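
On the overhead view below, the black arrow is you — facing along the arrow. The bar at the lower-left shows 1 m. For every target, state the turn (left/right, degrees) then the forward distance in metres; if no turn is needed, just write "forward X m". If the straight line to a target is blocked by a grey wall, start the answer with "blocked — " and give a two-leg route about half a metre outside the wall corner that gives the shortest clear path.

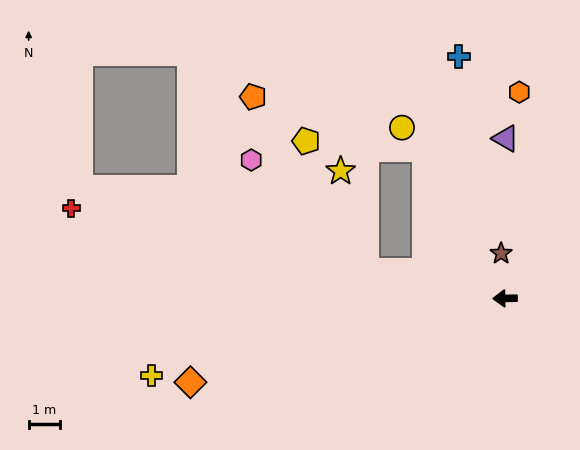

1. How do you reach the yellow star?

blocked — turn right 12°, forward 4.6 m, then turn right 65°, forward 3.3 m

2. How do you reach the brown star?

turn right 86°, forward 1.5 m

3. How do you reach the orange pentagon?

blocked — turn right 12°, forward 4.6 m, then turn right 46°, forward 6.7 m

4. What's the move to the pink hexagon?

blocked — turn right 12°, forward 4.6 m, then turn right 33°, forward 5.1 m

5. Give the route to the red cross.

turn right 13°, forward 14.3 m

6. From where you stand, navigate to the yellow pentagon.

blocked — turn right 63°, forward 5.5 m, then turn left 58°, forward 3.8 m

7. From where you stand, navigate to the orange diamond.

turn left 14°, forward 10.5 m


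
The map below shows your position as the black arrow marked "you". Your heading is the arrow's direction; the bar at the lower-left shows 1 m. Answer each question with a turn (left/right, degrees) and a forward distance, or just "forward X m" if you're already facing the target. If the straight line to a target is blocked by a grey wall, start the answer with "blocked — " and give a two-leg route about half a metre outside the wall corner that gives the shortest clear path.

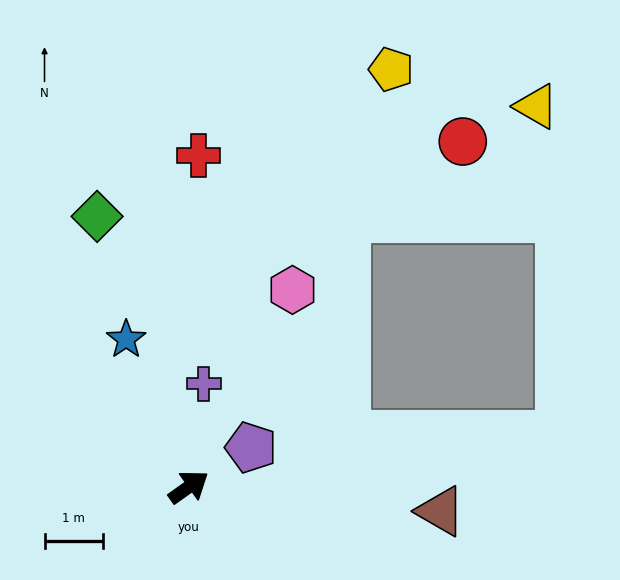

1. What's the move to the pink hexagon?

turn left 27°, forward 3.8 m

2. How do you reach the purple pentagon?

turn right 3°, forward 1.3 m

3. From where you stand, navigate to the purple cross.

turn left 46°, forward 1.8 m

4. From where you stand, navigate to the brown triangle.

turn right 41°, forward 4.3 m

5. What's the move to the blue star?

turn left 78°, forward 2.8 m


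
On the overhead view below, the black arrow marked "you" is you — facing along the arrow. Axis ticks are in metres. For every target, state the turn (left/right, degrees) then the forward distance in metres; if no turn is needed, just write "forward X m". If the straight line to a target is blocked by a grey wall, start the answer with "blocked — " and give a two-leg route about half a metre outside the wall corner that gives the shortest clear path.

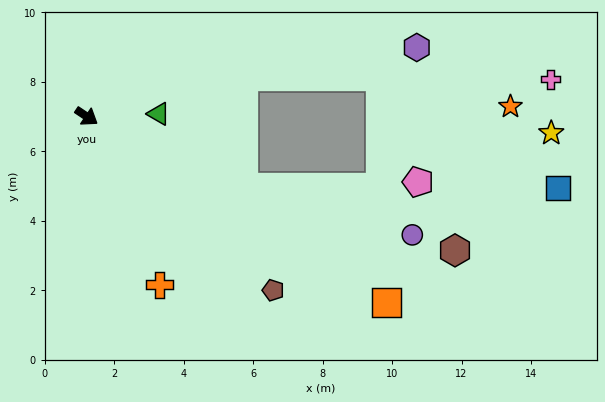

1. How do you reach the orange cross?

turn right 33°, forward 5.3 m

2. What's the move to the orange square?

forward 10.2 m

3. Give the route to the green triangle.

turn left 36°, forward 2.1 m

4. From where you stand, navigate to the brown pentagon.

turn right 9°, forward 7.3 m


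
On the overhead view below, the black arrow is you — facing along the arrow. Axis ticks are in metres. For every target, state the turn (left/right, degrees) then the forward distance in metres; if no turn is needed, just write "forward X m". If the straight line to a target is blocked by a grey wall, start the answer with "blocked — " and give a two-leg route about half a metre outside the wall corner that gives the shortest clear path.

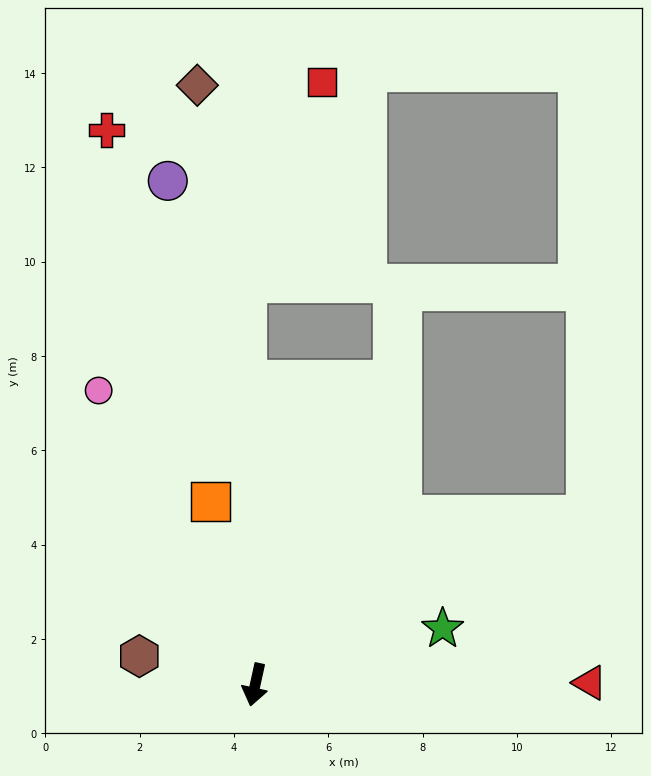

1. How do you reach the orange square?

turn right 154°, forward 4.0 m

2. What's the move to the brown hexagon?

turn right 91°, forward 2.5 m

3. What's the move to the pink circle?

turn right 140°, forward 7.1 m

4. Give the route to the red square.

blocked — turn right 166°, forward 8.5 m, then turn right 22°, forward 4.5 m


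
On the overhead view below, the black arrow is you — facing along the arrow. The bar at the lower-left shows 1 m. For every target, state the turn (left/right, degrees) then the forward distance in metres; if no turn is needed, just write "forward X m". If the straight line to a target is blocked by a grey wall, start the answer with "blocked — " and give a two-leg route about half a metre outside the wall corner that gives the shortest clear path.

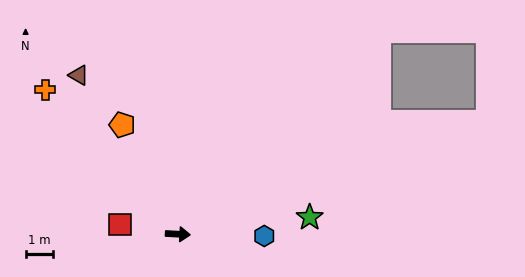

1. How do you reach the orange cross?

turn left 136°, forward 7.2 m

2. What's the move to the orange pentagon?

turn left 120°, forward 4.5 m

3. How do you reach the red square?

turn left 174°, forward 2.2 m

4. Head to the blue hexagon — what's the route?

forward 3.2 m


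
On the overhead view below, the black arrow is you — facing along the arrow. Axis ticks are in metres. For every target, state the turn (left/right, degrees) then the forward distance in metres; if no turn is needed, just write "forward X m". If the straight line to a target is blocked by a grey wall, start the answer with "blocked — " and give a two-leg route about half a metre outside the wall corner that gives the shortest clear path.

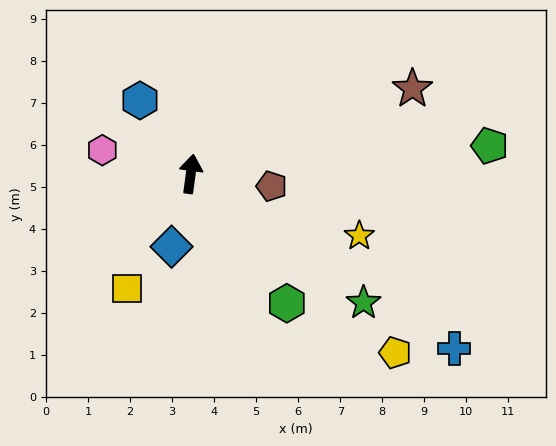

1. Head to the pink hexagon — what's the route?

turn left 83°, forward 2.2 m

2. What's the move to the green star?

turn right 119°, forward 5.1 m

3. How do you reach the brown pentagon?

turn right 91°, forward 1.9 m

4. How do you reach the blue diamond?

turn left 173°, forward 1.8 m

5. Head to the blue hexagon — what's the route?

turn left 42°, forward 2.1 m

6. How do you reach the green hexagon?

turn right 136°, forward 3.8 m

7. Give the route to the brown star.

turn right 61°, forward 5.6 m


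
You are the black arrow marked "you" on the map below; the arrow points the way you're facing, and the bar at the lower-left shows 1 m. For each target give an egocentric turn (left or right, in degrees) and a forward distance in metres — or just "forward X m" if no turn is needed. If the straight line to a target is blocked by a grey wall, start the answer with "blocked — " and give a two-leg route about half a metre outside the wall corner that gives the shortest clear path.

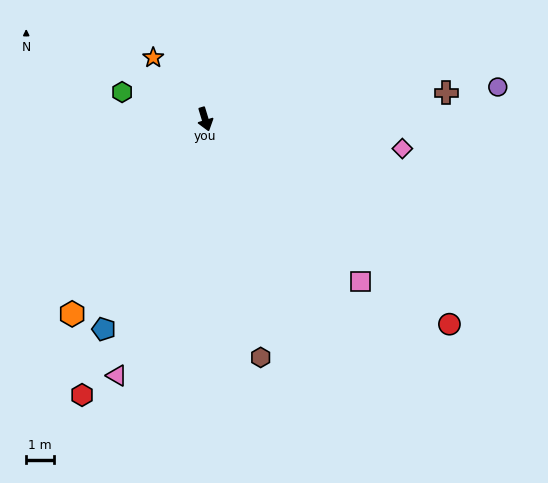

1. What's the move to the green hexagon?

turn right 125°, forward 3.2 m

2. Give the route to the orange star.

turn right 157°, forward 2.9 m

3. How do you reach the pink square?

turn left 27°, forward 8.2 m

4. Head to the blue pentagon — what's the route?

turn right 43°, forward 8.5 m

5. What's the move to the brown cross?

turn left 79°, forward 8.8 m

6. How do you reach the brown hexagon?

turn right 4°, forward 8.9 m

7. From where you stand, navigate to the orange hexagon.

turn right 51°, forward 8.6 m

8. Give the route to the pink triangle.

turn right 36°, forward 9.9 m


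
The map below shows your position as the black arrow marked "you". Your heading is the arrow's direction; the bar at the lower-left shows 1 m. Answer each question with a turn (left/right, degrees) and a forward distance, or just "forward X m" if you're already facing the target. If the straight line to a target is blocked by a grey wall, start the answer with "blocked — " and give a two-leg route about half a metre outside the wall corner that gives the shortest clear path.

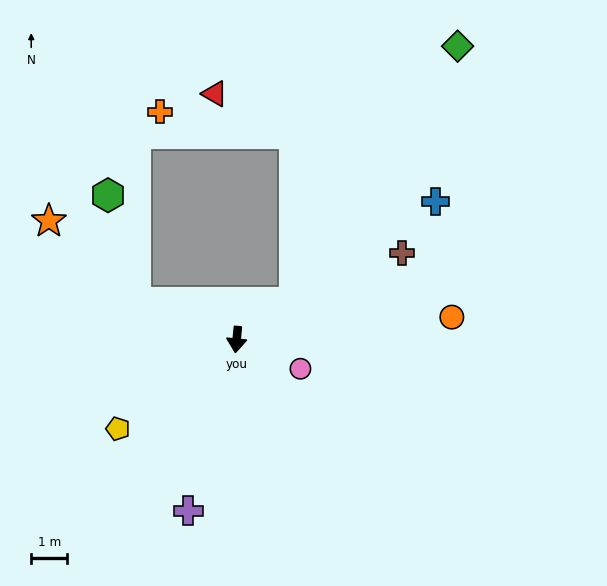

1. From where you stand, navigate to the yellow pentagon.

turn right 48°, forward 4.1 m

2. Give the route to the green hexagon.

blocked — turn right 105°, forward 3.0 m, then turn right 55°, forward 3.1 m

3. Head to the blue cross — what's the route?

turn left 130°, forward 6.7 m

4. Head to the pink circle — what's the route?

turn left 71°, forward 1.9 m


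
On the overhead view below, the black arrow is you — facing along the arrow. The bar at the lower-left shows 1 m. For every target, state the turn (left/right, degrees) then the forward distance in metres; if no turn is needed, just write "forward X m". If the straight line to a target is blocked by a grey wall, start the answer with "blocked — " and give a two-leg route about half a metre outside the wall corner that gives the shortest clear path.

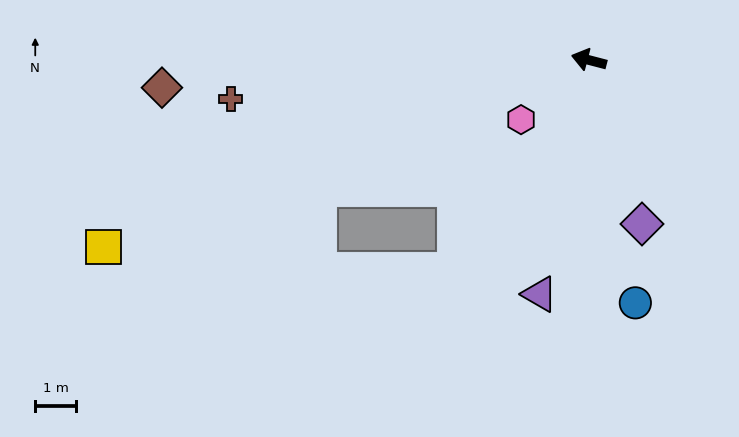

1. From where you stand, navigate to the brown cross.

turn left 21°, forward 8.8 m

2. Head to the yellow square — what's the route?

turn left 36°, forward 12.7 m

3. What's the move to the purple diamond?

turn left 123°, forward 4.2 m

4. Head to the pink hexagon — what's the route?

turn left 56°, forward 2.2 m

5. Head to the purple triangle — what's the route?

turn left 93°, forward 5.9 m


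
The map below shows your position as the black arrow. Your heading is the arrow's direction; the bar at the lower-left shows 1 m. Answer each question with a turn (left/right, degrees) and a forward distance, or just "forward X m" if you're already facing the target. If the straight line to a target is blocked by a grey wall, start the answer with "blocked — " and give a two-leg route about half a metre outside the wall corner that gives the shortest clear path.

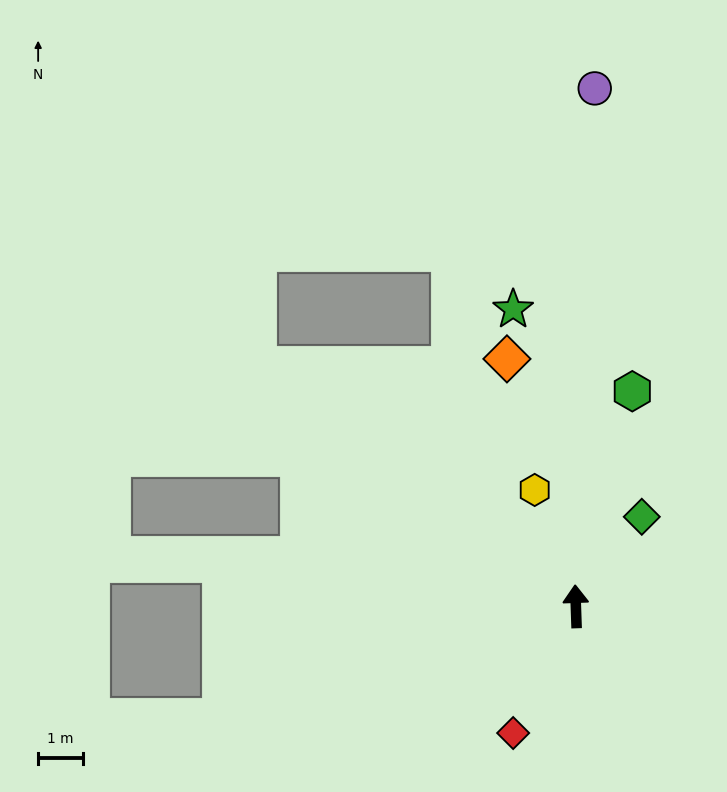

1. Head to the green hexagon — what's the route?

turn right 17°, forward 4.9 m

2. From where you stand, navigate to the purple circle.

turn right 4°, forward 11.5 m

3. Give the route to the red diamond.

turn left 152°, forward 3.1 m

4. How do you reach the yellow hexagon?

turn left 18°, forward 2.7 m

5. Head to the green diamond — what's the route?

turn right 38°, forward 2.5 m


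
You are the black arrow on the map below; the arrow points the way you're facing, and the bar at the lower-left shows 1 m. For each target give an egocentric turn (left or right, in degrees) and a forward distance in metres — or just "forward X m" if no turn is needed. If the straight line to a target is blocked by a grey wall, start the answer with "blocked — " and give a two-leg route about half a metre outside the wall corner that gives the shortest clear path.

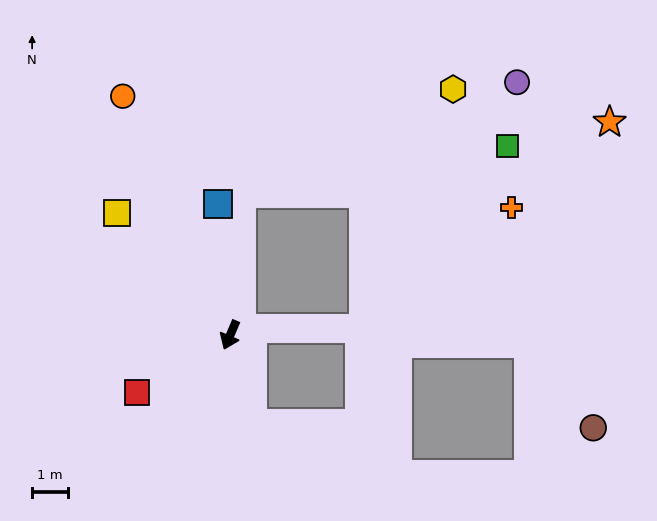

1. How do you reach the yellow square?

turn right 114°, forward 4.6 m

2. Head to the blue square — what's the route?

turn right 151°, forward 3.7 m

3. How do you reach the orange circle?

turn right 133°, forward 7.3 m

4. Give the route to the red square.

turn right 35°, forward 3.0 m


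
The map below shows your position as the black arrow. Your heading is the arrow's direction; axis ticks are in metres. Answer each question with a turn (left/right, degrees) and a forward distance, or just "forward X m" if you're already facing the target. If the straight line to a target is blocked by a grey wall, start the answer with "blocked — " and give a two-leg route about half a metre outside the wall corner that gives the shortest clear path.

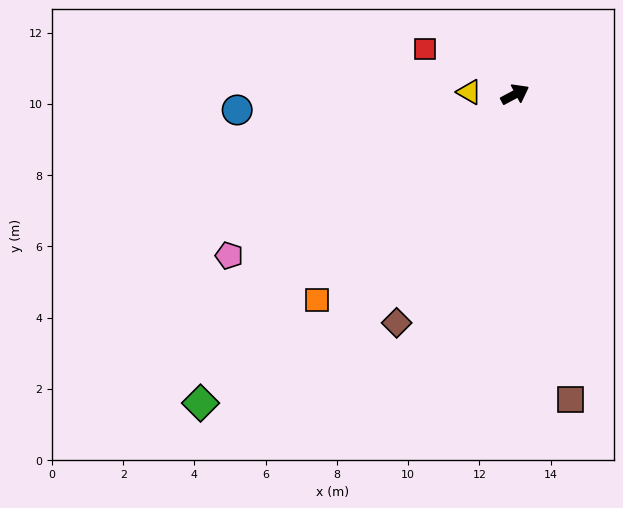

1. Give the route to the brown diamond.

turn right 145°, forward 7.2 m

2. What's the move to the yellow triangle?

turn left 149°, forward 1.3 m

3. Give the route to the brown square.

turn right 108°, forward 8.7 m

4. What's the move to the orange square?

turn right 162°, forward 8.0 m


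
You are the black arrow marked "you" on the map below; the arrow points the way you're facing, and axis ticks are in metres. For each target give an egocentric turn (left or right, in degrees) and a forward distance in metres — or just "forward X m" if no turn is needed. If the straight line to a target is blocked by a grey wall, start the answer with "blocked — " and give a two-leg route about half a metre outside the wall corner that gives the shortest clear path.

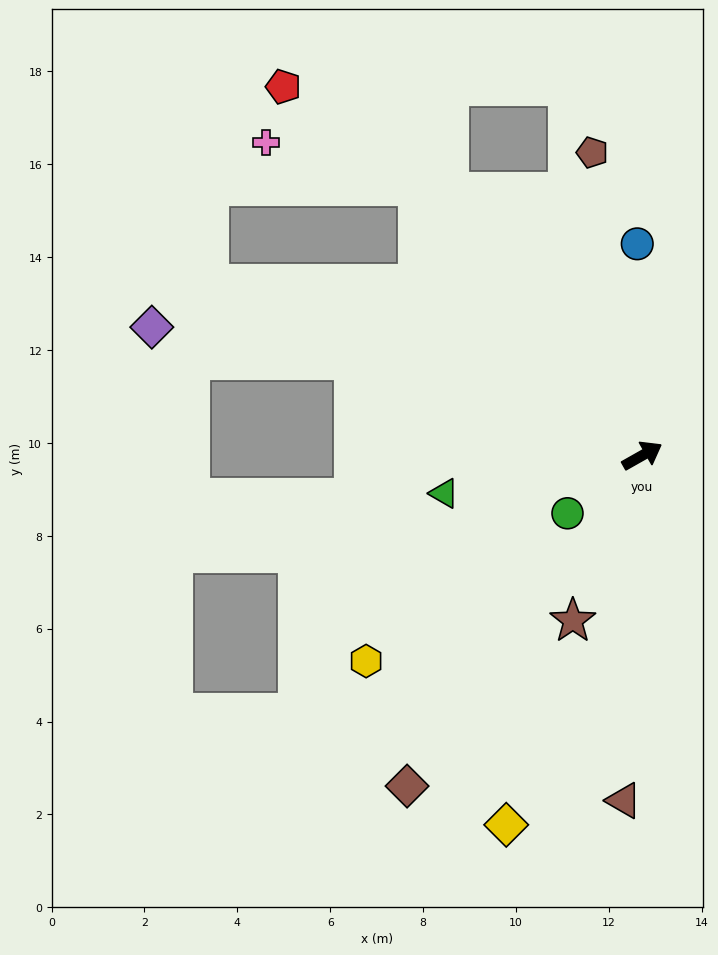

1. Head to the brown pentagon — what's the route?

turn left 70°, forward 6.6 m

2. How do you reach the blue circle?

turn left 62°, forward 4.6 m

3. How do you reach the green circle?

turn right 172°, forward 2.0 m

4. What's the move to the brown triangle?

turn right 123°, forward 7.4 m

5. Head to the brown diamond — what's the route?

turn right 155°, forward 8.7 m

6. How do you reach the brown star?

turn right 142°, forward 3.9 m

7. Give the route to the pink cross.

blocked — turn left 100°, forward 7.5 m, then turn left 34°, forward 3.4 m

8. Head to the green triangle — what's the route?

turn left 161°, forward 4.3 m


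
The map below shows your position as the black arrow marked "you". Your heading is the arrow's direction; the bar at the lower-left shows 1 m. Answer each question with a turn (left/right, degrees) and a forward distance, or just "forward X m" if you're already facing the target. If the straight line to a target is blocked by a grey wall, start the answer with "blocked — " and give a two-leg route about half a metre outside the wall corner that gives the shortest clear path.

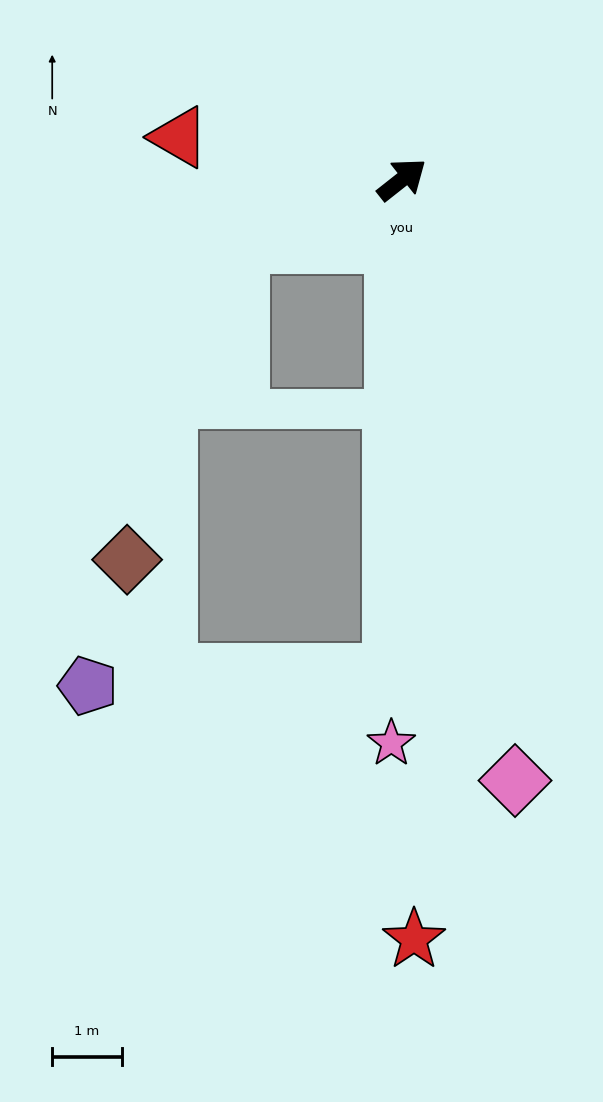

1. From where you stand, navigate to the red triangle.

turn left 131°, forward 3.3 m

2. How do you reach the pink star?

turn right 129°, forward 8.1 m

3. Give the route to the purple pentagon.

blocked — turn right 129°, forward 7.1 m, then turn right 87°, forward 4.4 m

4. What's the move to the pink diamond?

turn right 118°, forward 8.8 m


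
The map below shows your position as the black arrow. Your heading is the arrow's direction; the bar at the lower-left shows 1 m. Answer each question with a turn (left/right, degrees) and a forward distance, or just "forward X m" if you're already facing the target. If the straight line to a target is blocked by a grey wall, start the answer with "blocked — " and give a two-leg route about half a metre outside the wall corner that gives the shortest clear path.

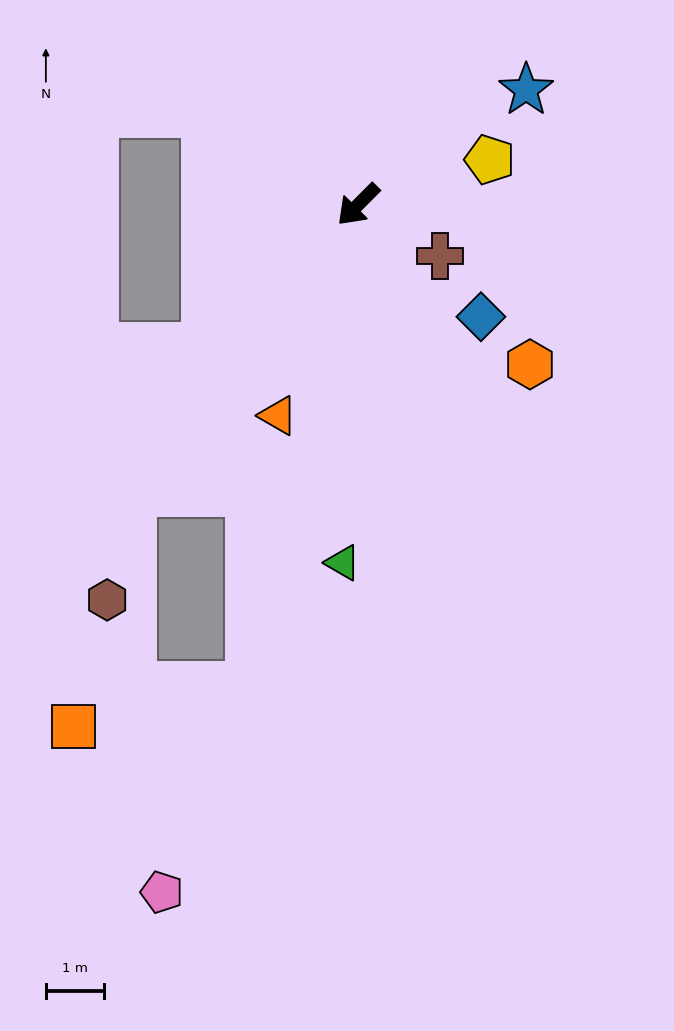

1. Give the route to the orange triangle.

turn left 24°, forward 3.9 m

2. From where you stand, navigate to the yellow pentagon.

turn left 154°, forward 2.4 m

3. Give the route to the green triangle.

turn left 42°, forward 6.1 m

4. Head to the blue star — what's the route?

turn left 169°, forward 3.5 m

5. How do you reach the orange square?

blocked — turn left 32°, forward 8.4 m, then turn right 64°, forward 3.1 m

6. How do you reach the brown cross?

turn left 103°, forward 1.7 m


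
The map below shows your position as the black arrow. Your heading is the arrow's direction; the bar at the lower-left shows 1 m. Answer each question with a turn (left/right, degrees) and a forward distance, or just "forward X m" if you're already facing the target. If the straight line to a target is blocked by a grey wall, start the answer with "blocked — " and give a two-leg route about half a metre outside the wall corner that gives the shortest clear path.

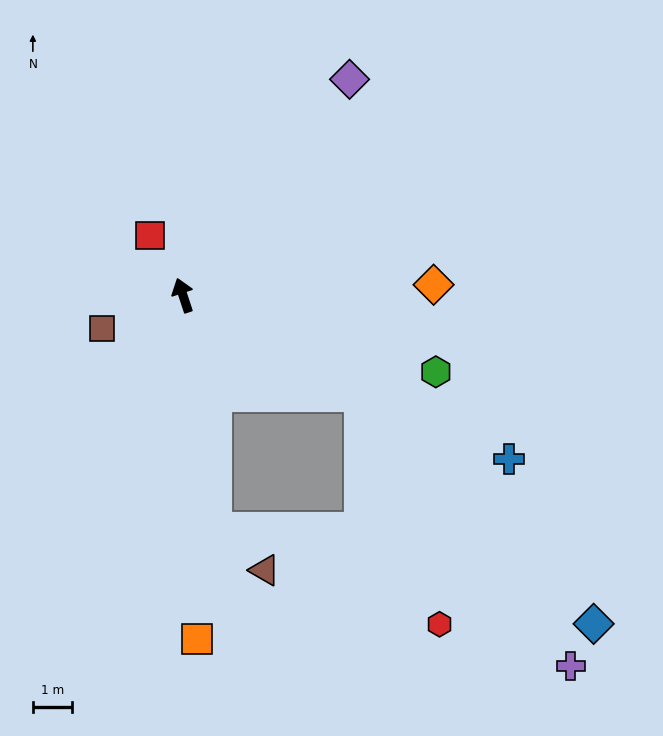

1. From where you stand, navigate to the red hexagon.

blocked — turn right 138°, forward 5.3 m, then turn right 41°, forward 6.3 m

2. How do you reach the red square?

turn left 11°, forward 1.8 m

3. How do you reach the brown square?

turn left 94°, forward 2.3 m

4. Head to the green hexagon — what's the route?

turn right 125°, forward 6.8 m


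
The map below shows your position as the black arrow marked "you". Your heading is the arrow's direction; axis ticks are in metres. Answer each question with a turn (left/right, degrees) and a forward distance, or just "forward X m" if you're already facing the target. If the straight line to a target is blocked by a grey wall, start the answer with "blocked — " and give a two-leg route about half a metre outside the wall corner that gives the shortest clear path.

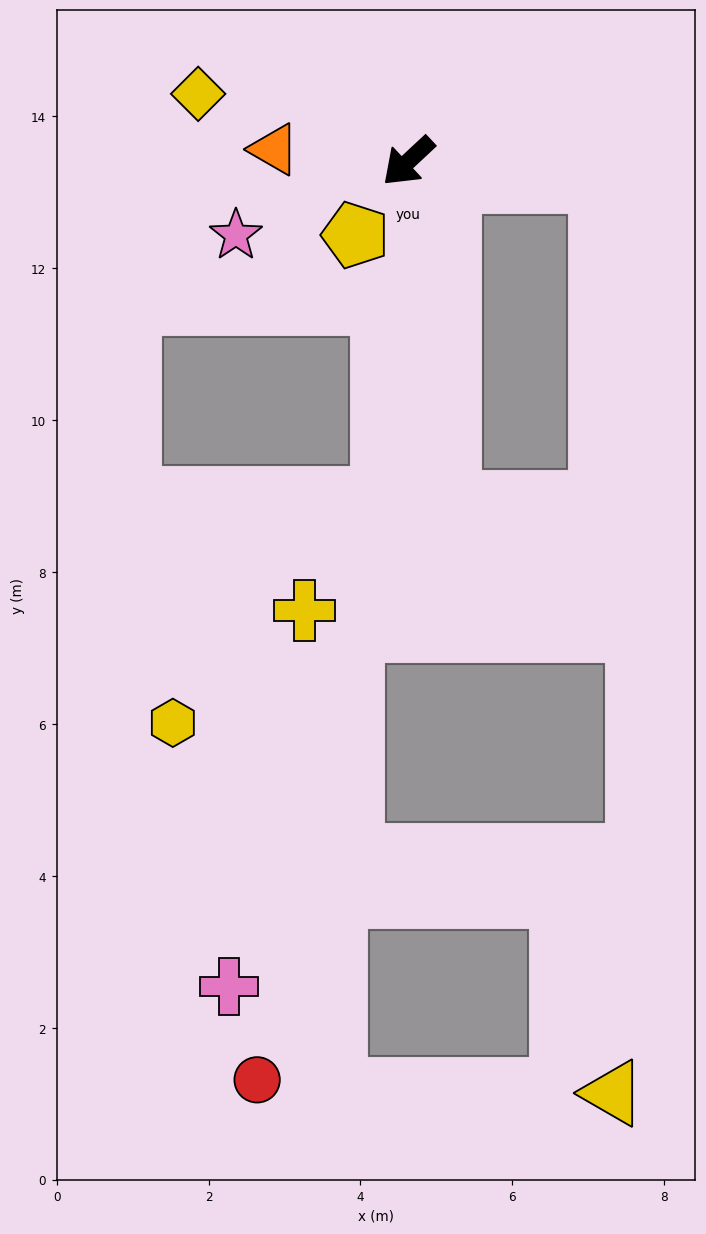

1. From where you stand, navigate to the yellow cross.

blocked — turn left 43°, forward 4.5 m, then turn right 31°, forward 1.8 m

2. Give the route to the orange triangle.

turn right 48°, forward 1.8 m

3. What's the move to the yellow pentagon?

turn left 11°, forward 1.2 m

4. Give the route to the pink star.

turn right 20°, forward 2.5 m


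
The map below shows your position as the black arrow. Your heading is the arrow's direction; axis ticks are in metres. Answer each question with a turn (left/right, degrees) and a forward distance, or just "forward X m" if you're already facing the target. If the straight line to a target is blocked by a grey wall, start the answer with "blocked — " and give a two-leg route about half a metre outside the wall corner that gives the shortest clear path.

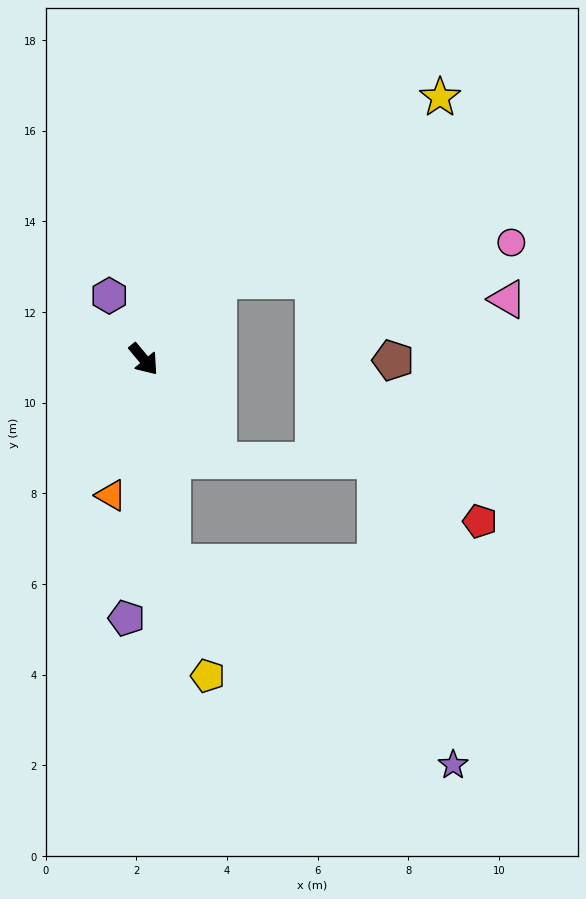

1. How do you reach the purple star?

blocked — turn right 32°, forward 4.5 m, then turn left 47°, forward 7.6 m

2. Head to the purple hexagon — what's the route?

turn left 169°, forward 1.6 m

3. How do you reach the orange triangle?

turn right 53°, forward 3.1 m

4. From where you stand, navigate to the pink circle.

blocked — turn left 97°, forward 2.4 m, then turn right 40°, forward 6.5 m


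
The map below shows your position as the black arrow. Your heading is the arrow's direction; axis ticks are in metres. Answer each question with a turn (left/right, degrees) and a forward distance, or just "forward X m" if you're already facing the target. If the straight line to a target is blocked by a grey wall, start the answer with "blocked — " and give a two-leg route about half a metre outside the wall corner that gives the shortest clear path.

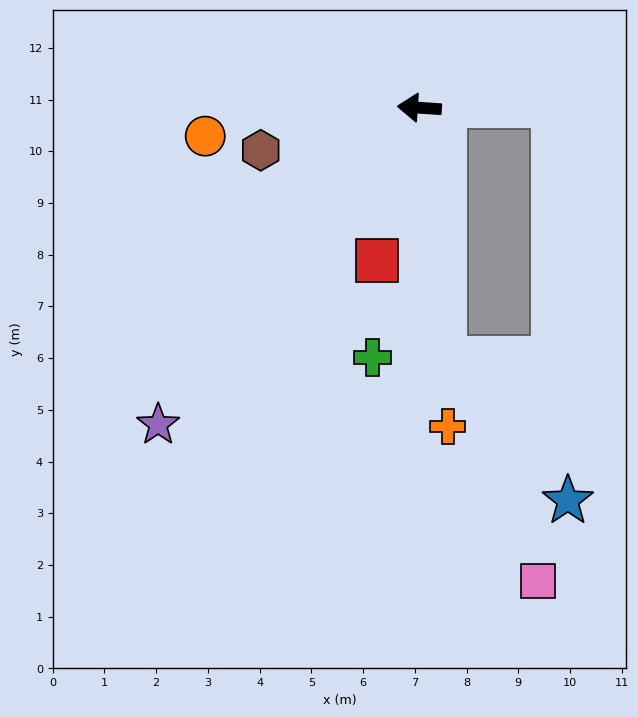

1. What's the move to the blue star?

blocked — turn left 100°, forward 4.9 m, then turn left 35°, forward 3.6 m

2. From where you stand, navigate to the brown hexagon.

turn left 19°, forward 3.2 m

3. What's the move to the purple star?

turn left 54°, forward 7.9 m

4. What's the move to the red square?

turn left 78°, forward 3.1 m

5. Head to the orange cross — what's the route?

turn left 99°, forward 6.2 m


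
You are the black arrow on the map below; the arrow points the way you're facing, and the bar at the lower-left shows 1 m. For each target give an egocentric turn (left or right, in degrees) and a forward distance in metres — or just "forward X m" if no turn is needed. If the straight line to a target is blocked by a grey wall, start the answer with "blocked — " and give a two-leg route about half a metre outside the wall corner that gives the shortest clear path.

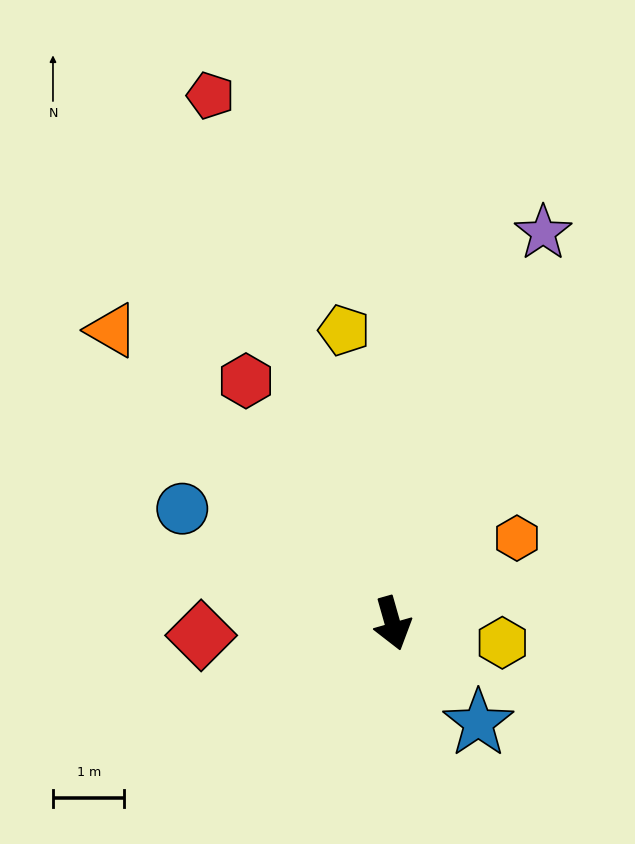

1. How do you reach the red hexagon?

turn right 165°, forward 4.0 m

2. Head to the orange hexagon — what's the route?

turn left 109°, forward 2.1 m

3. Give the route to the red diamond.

turn right 102°, forward 2.7 m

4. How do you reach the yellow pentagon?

turn left 174°, forward 4.2 m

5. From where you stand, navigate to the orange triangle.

turn right 152°, forward 5.7 m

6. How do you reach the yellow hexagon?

turn left 64°, forward 1.6 m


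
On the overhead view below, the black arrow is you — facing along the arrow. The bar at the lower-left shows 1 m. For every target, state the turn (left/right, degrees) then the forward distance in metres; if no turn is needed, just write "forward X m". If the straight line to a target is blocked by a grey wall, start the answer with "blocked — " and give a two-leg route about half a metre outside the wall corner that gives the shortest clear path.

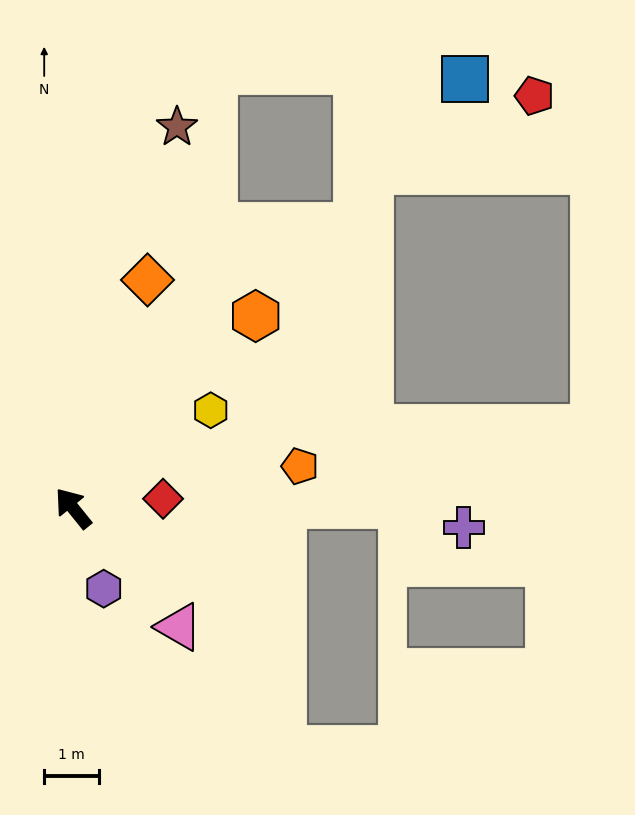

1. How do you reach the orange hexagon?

turn right 82°, forward 4.8 m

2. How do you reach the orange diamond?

turn right 57°, forward 4.4 m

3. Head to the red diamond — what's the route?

turn right 123°, forward 1.6 m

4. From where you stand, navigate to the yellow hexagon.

turn right 93°, forward 3.1 m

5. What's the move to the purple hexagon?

turn left 162°, forward 1.6 m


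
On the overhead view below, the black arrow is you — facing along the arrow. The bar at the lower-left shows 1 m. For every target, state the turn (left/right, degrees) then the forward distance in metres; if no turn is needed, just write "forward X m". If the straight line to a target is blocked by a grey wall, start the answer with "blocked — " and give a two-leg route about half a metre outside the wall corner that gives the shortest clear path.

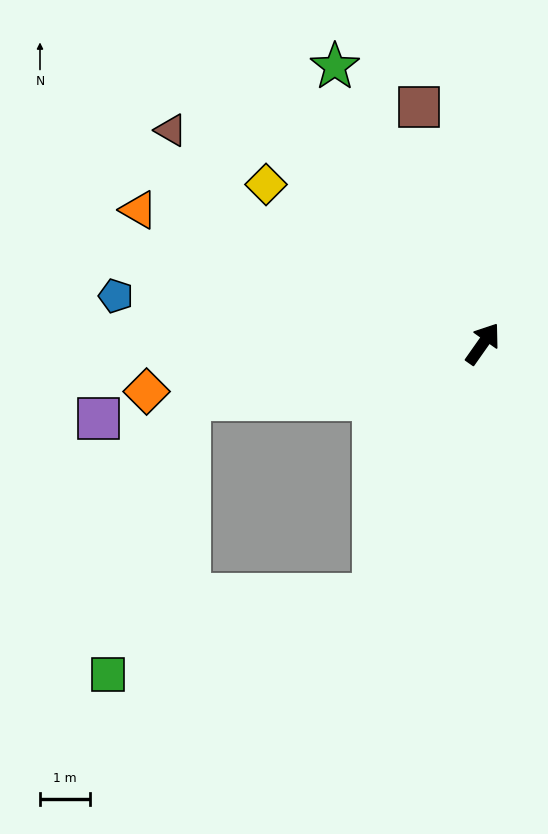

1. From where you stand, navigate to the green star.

turn left 63°, forward 6.2 m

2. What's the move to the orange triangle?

turn left 104°, forward 7.3 m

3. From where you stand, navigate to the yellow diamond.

turn left 89°, forward 5.3 m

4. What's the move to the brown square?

turn left 50°, forward 4.9 m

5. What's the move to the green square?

blocked — turn right 168°, forward 5.4 m, then turn right 50°, forward 5.5 m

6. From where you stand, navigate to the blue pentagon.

turn left 118°, forward 7.3 m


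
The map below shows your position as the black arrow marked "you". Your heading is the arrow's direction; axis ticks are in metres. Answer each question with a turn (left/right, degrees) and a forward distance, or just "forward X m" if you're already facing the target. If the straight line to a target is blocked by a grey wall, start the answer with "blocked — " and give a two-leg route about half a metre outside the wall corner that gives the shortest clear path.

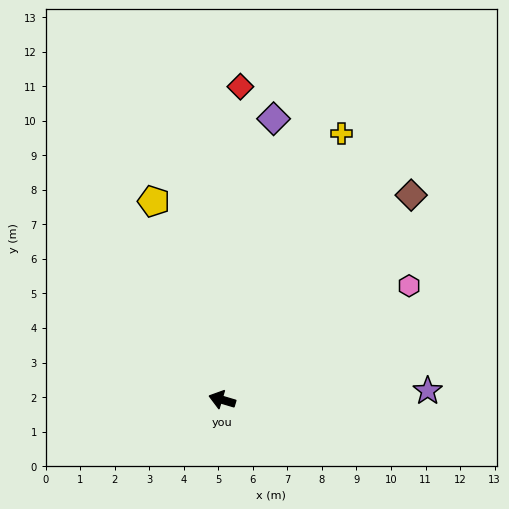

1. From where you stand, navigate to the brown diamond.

turn right 116°, forward 8.1 m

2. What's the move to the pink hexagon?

turn right 132°, forward 6.3 m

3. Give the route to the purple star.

turn right 161°, forward 6.0 m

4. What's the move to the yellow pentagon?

turn right 54°, forward 6.1 m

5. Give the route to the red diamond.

turn right 77°, forward 9.1 m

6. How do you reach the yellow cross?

turn right 98°, forward 8.5 m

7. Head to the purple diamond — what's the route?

turn right 84°, forward 8.3 m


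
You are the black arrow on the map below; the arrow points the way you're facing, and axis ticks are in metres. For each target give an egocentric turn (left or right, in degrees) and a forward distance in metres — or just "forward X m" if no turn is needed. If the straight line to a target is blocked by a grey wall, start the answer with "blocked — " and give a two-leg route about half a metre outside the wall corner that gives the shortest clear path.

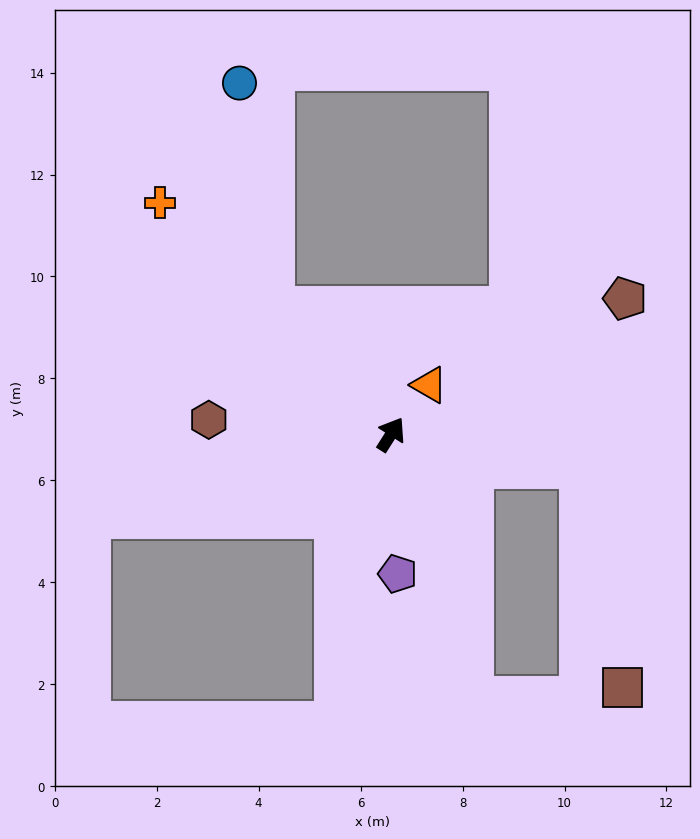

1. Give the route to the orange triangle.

turn right 5°, forward 1.2 m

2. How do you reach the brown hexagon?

turn left 118°, forward 3.6 m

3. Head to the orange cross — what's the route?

turn left 77°, forward 6.4 m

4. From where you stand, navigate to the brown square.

blocked — turn right 67°, forward 3.8 m, then turn right 70°, forward 4.4 m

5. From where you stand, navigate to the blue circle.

blocked — turn left 75°, forward 3.4 m, then turn right 34°, forward 4.5 m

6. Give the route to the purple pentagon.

turn right 145°, forward 2.7 m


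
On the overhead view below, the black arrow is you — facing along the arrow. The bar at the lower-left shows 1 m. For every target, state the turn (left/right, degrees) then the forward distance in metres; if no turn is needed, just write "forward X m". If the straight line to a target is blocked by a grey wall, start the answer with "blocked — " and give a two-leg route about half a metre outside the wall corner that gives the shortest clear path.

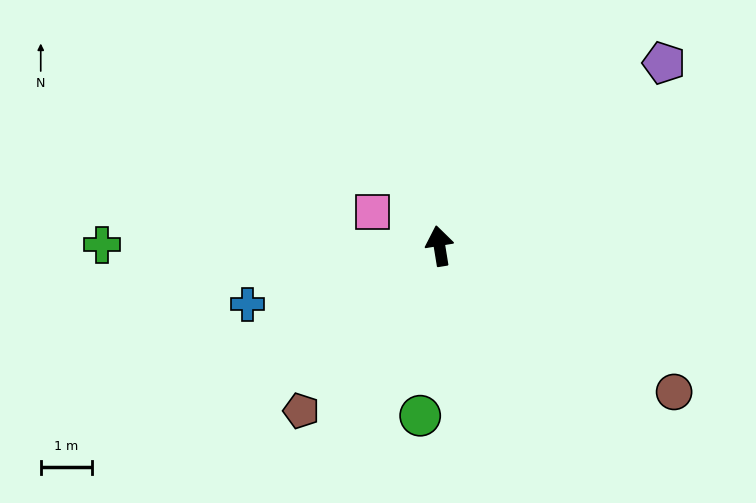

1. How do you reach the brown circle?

turn right 131°, forward 5.4 m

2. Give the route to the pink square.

turn left 54°, forward 1.5 m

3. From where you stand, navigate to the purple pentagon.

turn right 60°, forward 5.7 m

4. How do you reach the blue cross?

turn left 98°, forward 3.9 m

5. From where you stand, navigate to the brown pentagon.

turn left 131°, forward 4.2 m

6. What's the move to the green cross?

turn left 81°, forward 6.6 m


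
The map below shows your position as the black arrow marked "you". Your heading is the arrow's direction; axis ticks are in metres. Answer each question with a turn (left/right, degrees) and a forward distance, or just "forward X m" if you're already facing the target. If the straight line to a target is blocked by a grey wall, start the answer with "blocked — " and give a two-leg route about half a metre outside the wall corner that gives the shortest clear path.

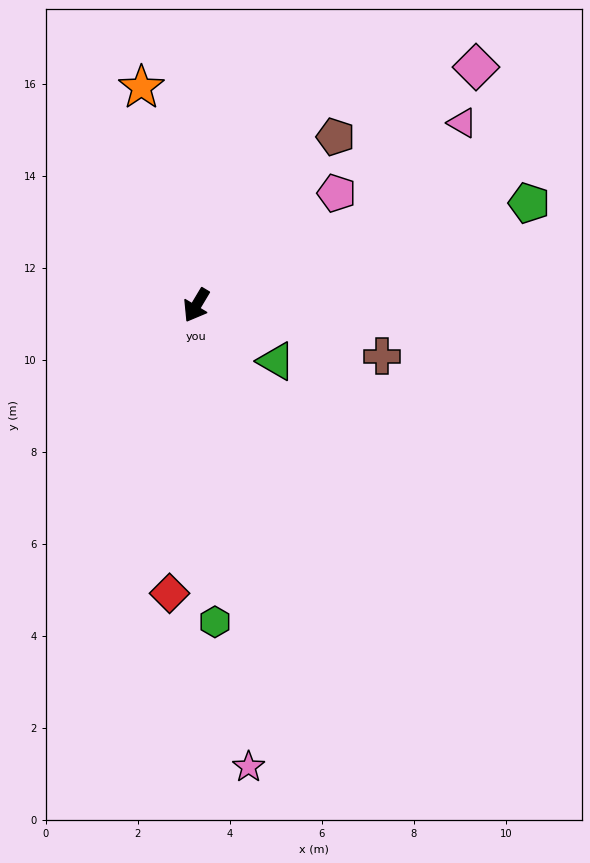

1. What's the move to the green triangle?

turn left 86°, forward 2.1 m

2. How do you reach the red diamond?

turn left 26°, forward 6.3 m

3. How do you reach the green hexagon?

turn left 34°, forward 6.9 m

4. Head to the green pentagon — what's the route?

turn left 138°, forward 7.6 m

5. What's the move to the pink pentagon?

turn left 159°, forward 3.9 m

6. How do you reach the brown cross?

turn left 105°, forward 4.2 m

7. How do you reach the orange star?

turn right 135°, forward 4.9 m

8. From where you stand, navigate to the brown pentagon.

turn left 171°, forward 4.7 m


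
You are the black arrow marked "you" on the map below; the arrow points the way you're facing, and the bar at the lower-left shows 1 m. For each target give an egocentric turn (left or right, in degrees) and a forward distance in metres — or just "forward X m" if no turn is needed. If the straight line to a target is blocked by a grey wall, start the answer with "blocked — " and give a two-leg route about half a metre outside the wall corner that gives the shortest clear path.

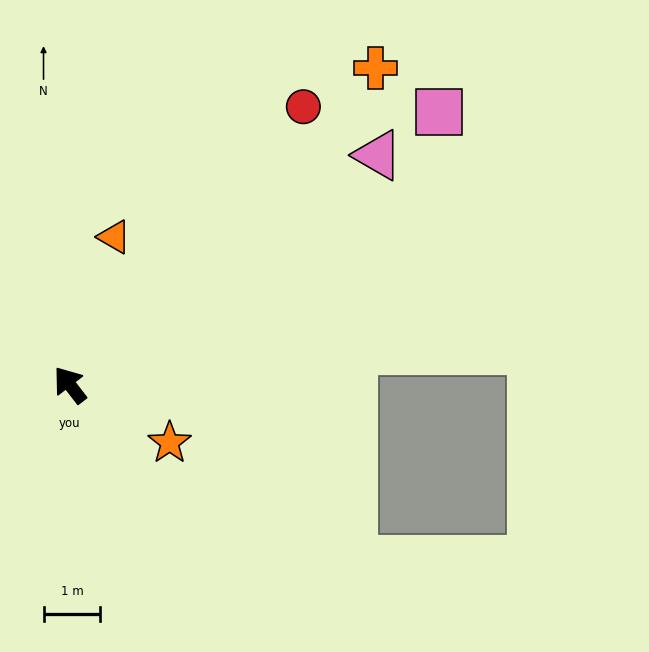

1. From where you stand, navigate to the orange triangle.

turn right 54°, forward 2.7 m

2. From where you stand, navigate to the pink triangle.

turn right 91°, forward 6.8 m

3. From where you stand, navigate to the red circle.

turn right 78°, forward 6.4 m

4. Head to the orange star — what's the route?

turn right 158°, forward 2.0 m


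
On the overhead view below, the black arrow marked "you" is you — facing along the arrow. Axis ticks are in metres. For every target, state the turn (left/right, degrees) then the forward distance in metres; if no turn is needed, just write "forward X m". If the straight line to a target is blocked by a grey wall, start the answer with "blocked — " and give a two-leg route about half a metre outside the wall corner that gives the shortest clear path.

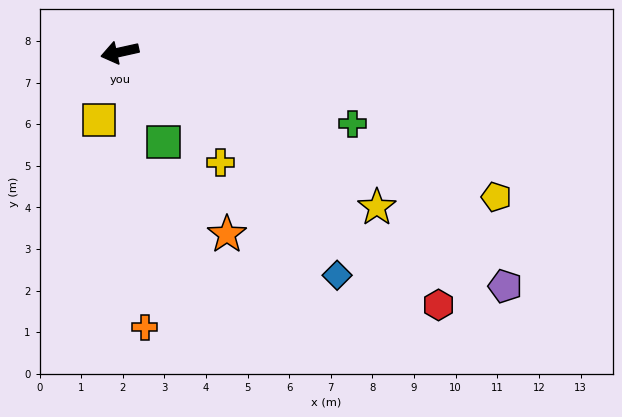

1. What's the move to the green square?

turn left 103°, forward 2.4 m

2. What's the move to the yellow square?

turn left 61°, forward 1.7 m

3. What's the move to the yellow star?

turn left 136°, forward 7.2 m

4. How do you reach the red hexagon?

turn left 129°, forward 9.8 m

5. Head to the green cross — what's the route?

turn left 150°, forward 5.9 m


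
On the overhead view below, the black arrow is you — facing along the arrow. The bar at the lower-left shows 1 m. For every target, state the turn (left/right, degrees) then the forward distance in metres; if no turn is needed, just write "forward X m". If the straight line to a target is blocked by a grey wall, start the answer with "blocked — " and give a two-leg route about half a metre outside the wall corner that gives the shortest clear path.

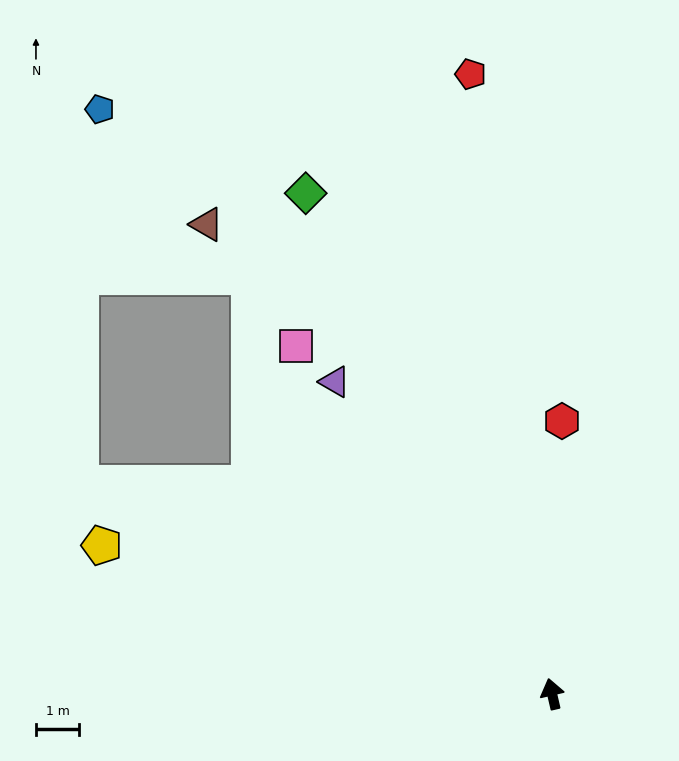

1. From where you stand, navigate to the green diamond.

turn left 13°, forward 12.9 m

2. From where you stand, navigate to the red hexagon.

turn right 15°, forward 6.3 m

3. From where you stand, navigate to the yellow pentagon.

turn left 59°, forward 10.9 m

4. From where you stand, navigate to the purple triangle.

turn left 22°, forward 8.8 m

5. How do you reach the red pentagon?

turn right 6°, forward 14.4 m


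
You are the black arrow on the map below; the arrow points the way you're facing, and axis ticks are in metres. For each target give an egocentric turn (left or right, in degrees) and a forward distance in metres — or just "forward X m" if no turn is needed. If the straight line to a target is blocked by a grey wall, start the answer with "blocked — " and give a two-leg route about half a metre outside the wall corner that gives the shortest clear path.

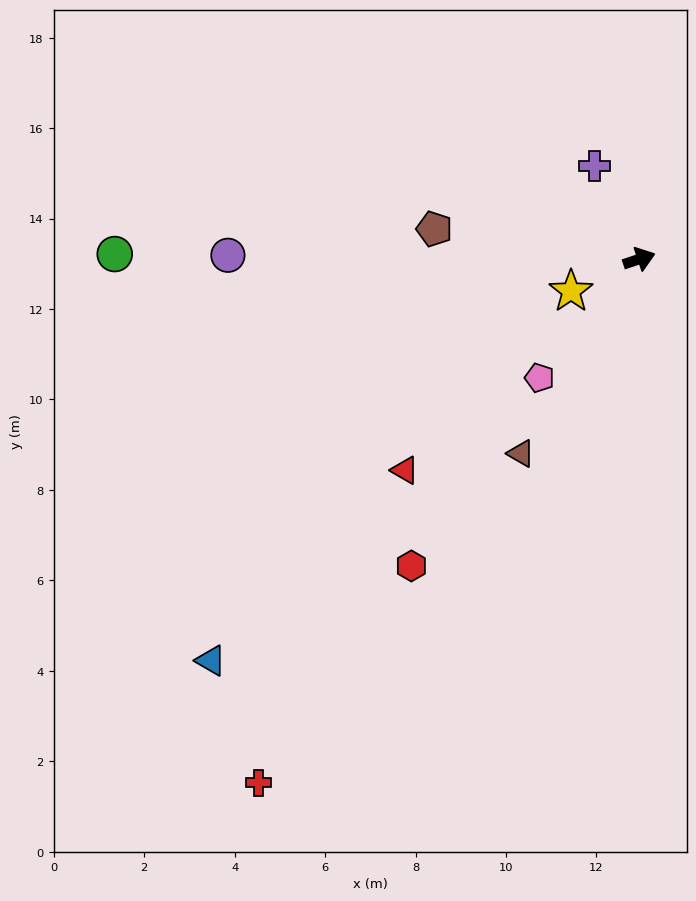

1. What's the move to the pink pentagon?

turn right 149°, forward 3.4 m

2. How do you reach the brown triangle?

turn right 140°, forward 5.0 m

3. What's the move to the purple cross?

turn left 97°, forward 2.3 m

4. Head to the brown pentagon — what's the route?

turn left 153°, forward 4.6 m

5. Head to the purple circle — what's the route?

turn left 161°, forward 9.1 m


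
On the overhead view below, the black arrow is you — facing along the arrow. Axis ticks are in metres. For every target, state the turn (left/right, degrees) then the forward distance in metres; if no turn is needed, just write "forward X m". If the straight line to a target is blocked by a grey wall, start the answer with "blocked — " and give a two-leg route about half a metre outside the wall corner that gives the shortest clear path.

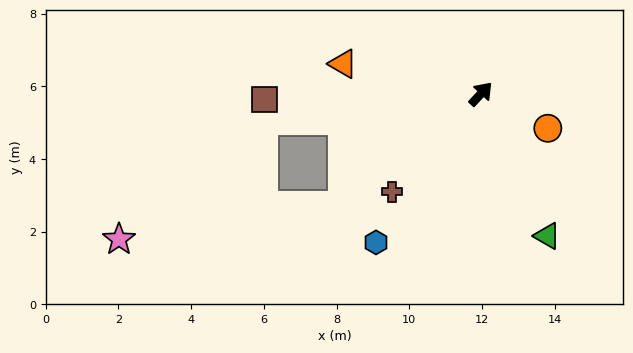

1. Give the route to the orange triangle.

turn left 121°, forward 3.9 m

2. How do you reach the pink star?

blocked — turn left 172°, forward 4.9 m, then turn right 31°, forward 6.2 m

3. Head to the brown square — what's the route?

turn left 134°, forward 5.9 m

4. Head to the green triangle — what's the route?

turn right 112°, forward 4.3 m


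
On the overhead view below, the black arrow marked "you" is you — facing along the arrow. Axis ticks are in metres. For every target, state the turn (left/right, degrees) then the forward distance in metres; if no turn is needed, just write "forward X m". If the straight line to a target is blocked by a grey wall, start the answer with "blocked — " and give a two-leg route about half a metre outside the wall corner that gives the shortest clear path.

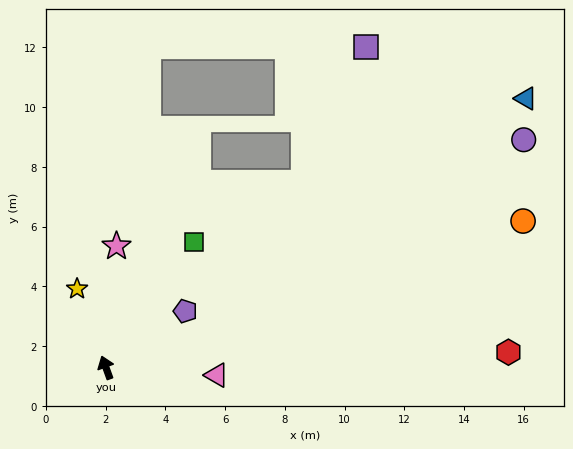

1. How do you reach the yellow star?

forward 2.8 m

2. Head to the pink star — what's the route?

turn right 25°, forward 4.1 m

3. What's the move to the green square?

turn right 55°, forward 5.1 m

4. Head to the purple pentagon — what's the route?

turn right 75°, forward 3.3 m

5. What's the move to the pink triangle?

turn right 114°, forward 3.7 m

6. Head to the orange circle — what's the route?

turn right 91°, forward 14.8 m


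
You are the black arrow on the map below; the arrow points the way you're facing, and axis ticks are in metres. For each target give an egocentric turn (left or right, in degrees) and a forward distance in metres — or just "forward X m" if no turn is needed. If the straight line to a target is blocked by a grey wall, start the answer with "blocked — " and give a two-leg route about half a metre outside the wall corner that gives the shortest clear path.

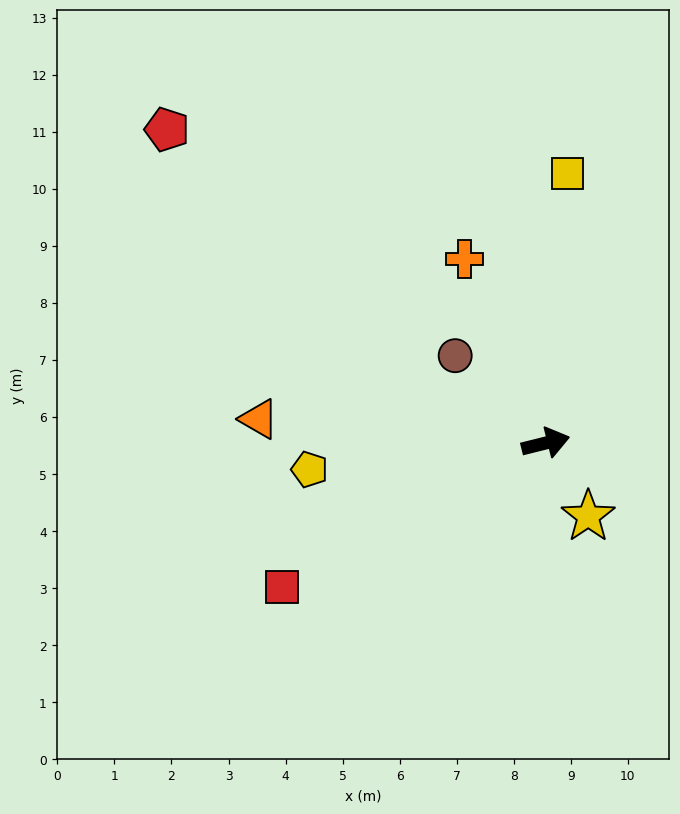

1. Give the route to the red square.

turn right 165°, forward 5.3 m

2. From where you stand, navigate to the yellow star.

turn right 74°, forward 1.5 m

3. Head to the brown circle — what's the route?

turn left 122°, forward 2.2 m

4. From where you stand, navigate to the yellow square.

turn left 71°, forward 4.7 m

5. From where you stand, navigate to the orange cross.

turn left 100°, forward 3.5 m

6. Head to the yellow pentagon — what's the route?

turn left 172°, forward 4.2 m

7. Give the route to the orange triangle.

turn left 161°, forward 5.0 m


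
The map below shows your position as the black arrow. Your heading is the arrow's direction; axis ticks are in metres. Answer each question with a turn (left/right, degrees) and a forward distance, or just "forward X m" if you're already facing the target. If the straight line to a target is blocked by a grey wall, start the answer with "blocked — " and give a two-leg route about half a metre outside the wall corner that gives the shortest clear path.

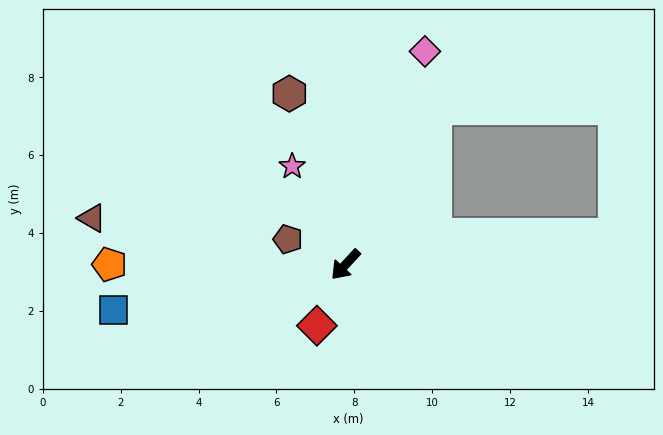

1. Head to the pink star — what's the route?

turn right 109°, forward 2.9 m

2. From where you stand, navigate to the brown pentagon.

turn right 71°, forward 1.6 m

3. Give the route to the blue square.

turn right 36°, forward 6.1 m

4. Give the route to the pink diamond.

turn right 158°, forward 5.8 m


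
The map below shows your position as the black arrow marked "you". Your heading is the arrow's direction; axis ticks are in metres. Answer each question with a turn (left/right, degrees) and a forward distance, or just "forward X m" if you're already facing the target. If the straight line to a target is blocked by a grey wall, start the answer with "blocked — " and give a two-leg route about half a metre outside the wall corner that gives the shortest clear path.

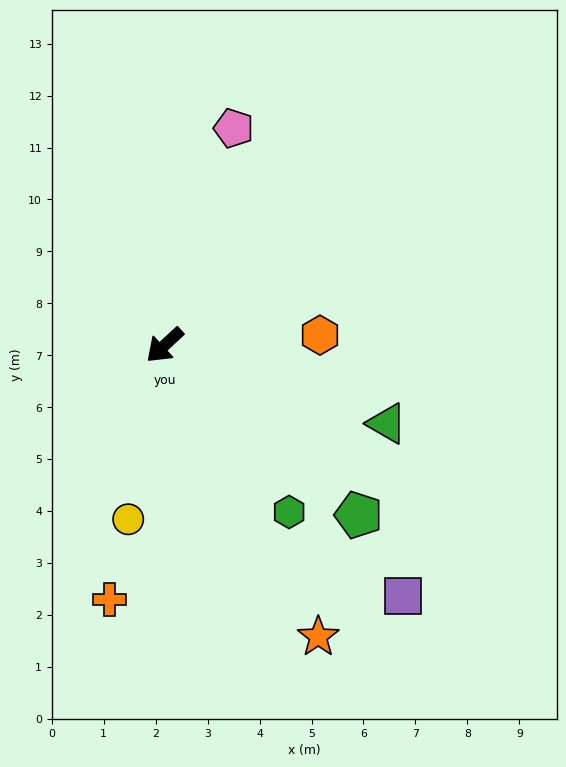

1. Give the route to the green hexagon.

turn left 84°, forward 4.0 m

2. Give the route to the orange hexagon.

turn left 141°, forward 3.0 m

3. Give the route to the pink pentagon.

turn right 150°, forward 4.4 m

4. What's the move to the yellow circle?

turn left 35°, forward 3.4 m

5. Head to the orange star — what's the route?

turn left 75°, forward 6.3 m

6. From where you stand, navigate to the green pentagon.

turn left 96°, forward 5.0 m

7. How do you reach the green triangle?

turn left 118°, forward 4.5 m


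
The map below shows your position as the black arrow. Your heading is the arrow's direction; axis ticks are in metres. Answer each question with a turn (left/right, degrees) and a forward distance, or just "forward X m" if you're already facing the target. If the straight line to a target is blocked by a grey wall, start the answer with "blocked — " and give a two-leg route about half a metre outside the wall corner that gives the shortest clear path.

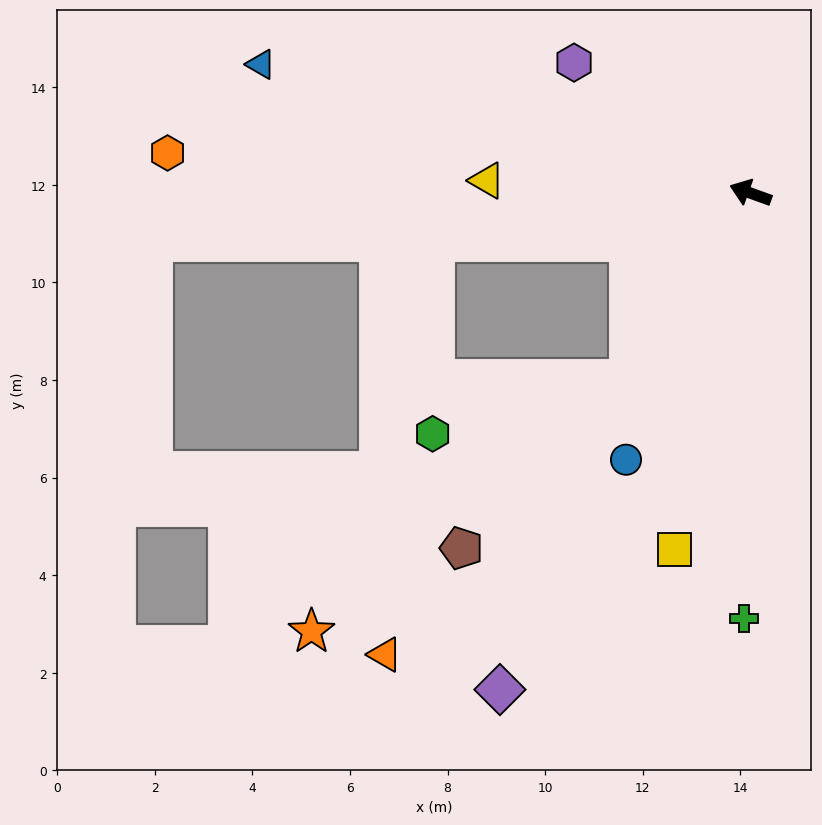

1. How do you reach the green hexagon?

blocked — turn left 77°, forward 4.6 m, then turn right 42°, forward 4.2 m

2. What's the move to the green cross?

turn left 109°, forward 8.7 m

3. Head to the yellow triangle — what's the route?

turn left 17°, forward 5.4 m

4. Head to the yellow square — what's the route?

turn left 98°, forward 7.5 m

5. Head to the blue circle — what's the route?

turn left 85°, forward 6.0 m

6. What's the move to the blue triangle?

turn left 5°, forward 10.4 m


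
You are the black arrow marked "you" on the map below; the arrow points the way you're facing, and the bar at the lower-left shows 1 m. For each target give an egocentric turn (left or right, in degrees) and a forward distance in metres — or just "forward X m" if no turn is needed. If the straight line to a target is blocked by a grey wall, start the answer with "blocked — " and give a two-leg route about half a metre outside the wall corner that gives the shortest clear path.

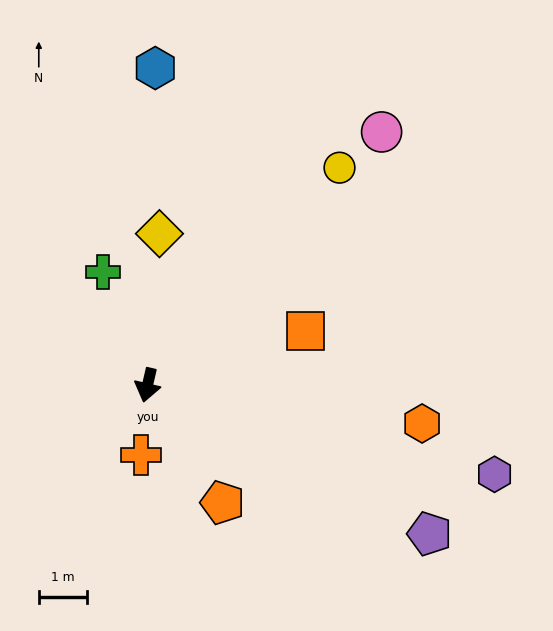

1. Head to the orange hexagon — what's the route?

turn left 95°, forward 5.7 m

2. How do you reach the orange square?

turn left 122°, forward 3.5 m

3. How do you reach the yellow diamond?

turn right 171°, forward 3.1 m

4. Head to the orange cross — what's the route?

turn left 8°, forward 1.5 m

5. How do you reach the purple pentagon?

turn left 75°, forward 6.6 m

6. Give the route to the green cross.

turn right 145°, forward 2.5 m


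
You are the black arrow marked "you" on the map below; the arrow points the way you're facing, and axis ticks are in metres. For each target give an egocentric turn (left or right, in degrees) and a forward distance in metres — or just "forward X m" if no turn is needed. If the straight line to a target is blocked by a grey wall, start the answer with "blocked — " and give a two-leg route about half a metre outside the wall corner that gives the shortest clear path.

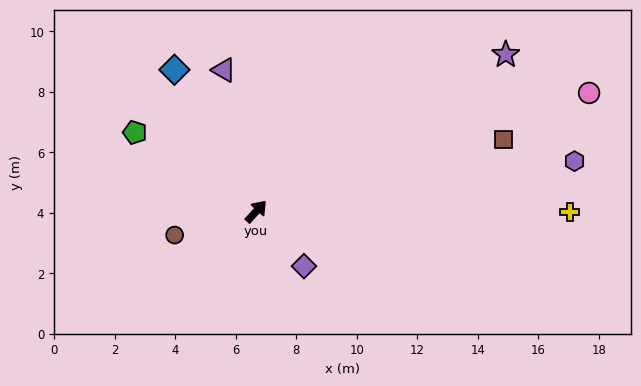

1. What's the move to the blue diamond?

turn left 72°, forward 5.4 m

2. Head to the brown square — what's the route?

turn right 31°, forward 8.5 m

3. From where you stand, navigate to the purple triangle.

turn left 55°, forward 4.8 m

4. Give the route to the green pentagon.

turn left 99°, forward 4.8 m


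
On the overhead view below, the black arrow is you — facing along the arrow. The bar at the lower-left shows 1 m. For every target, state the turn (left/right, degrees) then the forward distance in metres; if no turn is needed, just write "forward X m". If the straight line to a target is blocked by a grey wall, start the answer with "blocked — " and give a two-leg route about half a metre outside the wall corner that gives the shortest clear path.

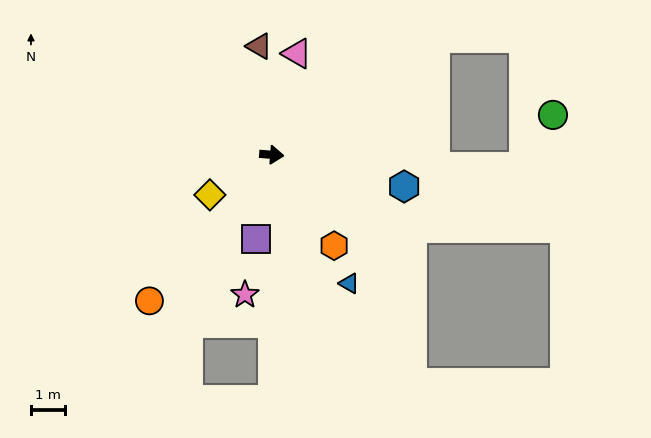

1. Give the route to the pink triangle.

turn left 81°, forward 3.1 m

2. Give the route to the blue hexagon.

turn right 9°, forward 4.0 m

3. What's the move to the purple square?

turn right 96°, forward 2.5 m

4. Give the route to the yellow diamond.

turn right 143°, forward 2.2 m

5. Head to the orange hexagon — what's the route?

turn right 51°, forward 3.3 m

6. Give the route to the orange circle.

turn right 125°, forward 5.7 m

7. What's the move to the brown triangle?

turn left 101°, forward 3.3 m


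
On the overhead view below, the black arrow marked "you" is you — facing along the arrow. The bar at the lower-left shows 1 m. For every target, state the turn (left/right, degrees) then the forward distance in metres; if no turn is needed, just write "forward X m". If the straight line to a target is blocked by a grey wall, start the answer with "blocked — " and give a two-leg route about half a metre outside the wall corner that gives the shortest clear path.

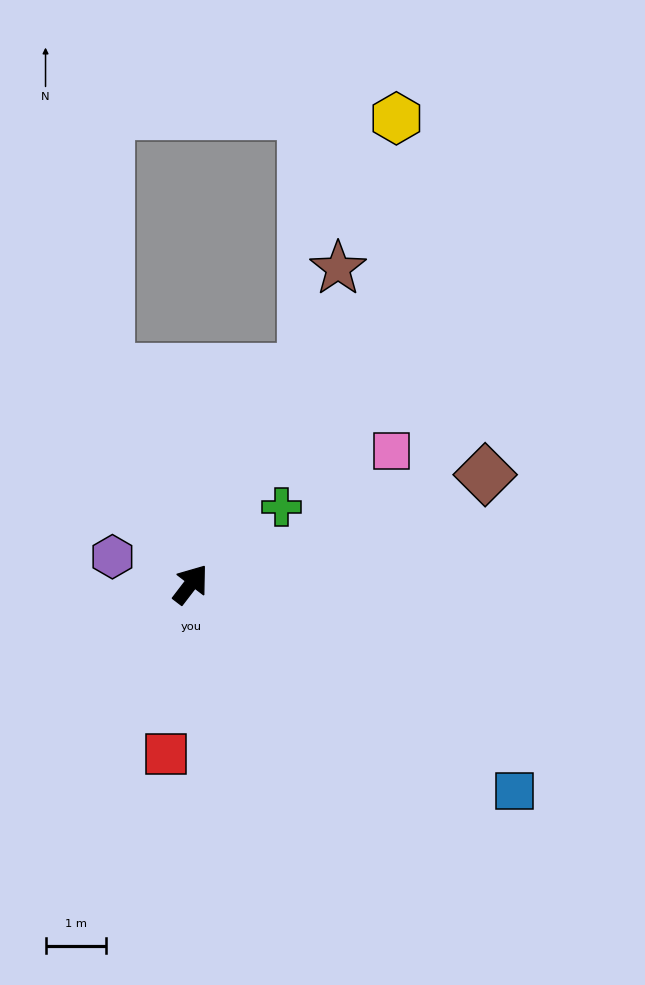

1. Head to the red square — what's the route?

turn right 151°, forward 2.8 m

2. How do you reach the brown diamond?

turn right 32°, forward 5.2 m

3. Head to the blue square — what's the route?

turn right 85°, forward 6.3 m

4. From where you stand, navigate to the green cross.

turn right 12°, forward 2.0 m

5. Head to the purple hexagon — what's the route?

turn left 108°, forward 1.4 m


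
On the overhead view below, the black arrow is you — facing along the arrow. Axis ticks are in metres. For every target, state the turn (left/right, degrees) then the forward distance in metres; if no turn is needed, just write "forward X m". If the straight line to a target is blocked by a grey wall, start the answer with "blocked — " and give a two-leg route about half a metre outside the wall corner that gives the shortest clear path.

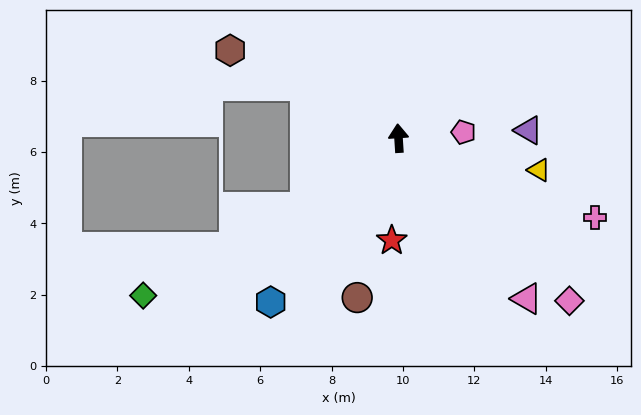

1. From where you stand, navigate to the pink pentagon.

turn right 88°, forward 1.8 m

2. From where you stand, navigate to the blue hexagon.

turn left 138°, forward 5.8 m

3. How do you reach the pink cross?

turn right 116°, forward 5.9 m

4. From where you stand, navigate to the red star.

turn left 173°, forward 2.9 m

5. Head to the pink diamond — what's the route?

turn right 137°, forward 6.6 m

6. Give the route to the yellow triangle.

turn right 106°, forward 4.0 m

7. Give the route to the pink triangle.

turn right 145°, forward 5.8 m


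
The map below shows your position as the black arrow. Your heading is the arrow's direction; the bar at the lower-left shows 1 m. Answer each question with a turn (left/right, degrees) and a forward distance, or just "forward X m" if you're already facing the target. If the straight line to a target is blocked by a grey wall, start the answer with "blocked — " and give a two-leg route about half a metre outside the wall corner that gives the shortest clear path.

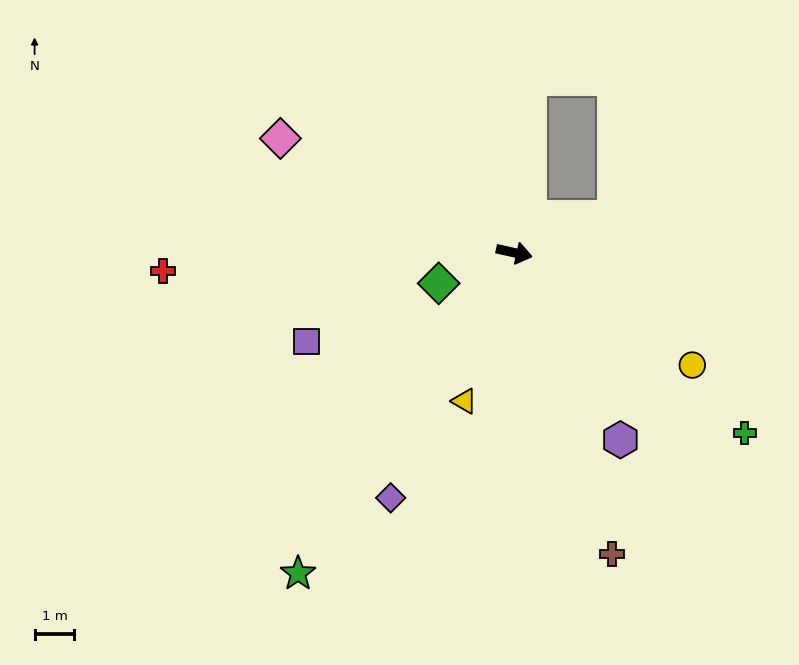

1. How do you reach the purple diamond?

turn right 104°, forward 6.9 m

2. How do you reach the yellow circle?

turn right 20°, forward 5.3 m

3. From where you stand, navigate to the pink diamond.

turn left 167°, forward 6.5 m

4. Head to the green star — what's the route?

turn right 111°, forward 9.7 m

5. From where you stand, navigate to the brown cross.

turn right 59°, forward 8.0 m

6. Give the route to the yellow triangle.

turn right 96°, forward 3.9 m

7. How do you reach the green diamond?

turn right 145°, forward 2.1 m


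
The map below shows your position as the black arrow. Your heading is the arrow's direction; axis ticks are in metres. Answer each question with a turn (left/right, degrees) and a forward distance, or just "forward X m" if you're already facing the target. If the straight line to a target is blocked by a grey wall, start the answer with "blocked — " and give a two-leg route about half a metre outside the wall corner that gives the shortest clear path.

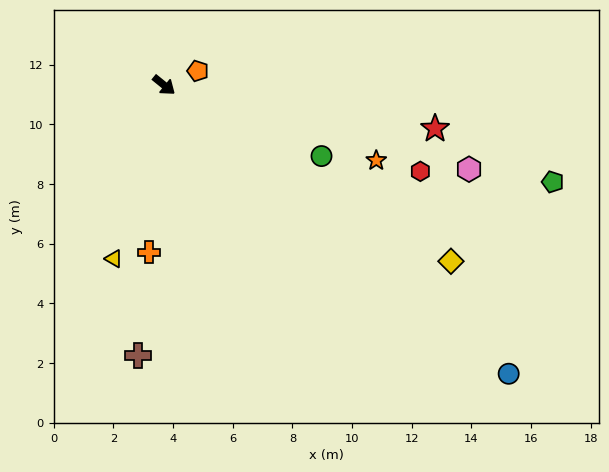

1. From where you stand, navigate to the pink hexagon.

turn left 24°, forward 10.6 m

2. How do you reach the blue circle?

forward 15.1 m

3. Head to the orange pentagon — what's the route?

turn left 62°, forward 1.2 m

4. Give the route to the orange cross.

turn right 56°, forward 5.6 m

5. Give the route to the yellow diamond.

turn left 7°, forward 11.3 m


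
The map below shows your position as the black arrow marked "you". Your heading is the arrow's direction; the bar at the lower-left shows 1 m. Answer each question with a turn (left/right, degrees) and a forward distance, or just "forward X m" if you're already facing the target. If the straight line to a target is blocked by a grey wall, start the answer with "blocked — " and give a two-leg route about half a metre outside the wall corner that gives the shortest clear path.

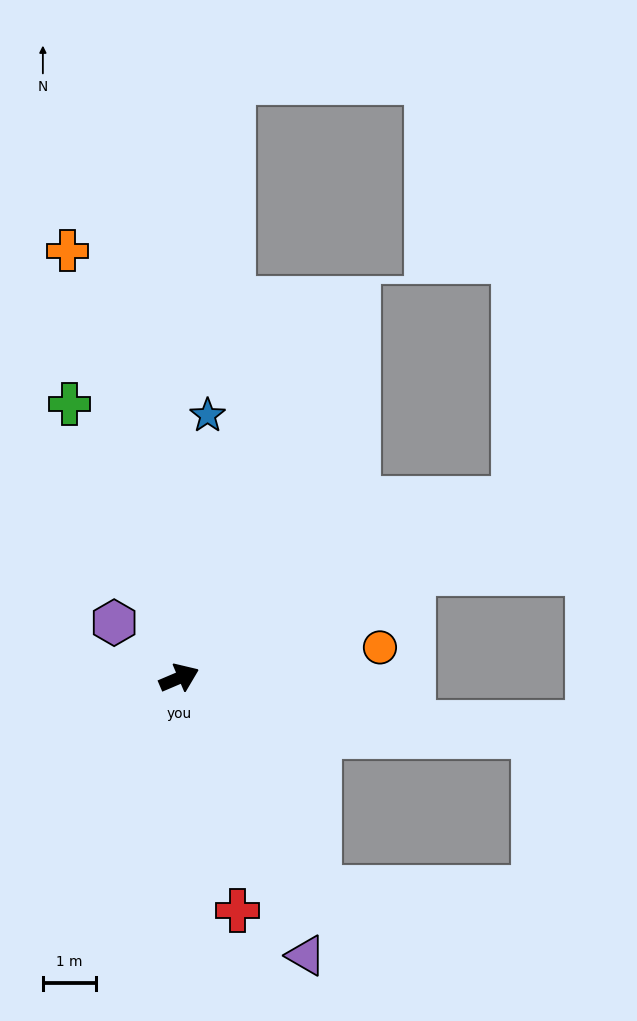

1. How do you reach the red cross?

turn right 99°, forward 4.5 m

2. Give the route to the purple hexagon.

turn left 117°, forward 1.6 m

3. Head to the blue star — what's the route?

turn left 61°, forward 5.0 m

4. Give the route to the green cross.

turn left 89°, forward 5.5 m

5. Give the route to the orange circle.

turn right 14°, forward 3.8 m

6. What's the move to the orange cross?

turn left 82°, forward 8.3 m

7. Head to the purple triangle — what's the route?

turn right 89°, forward 5.7 m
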